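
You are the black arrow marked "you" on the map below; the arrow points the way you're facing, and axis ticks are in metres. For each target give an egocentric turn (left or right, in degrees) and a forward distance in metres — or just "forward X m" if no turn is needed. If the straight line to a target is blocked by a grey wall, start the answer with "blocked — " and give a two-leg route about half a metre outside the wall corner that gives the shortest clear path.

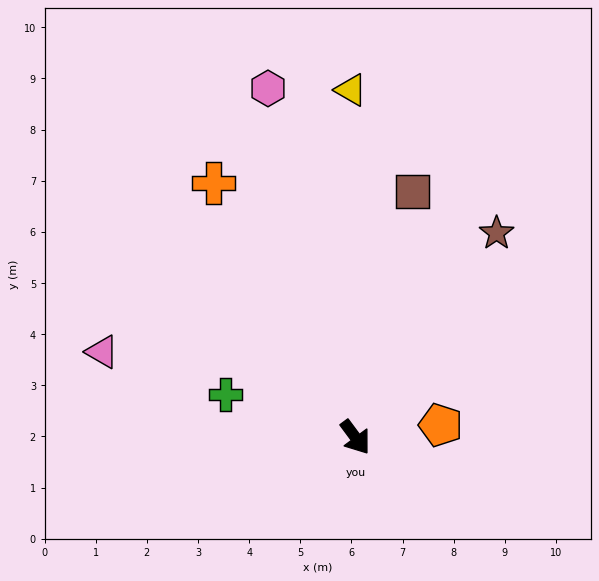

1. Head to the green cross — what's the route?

turn right 145°, forward 2.7 m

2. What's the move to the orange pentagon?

turn left 62°, forward 1.7 m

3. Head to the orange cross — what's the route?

turn left 173°, forward 5.7 m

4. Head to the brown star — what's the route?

turn left 109°, forward 4.9 m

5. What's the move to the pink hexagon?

turn left 158°, forward 7.0 m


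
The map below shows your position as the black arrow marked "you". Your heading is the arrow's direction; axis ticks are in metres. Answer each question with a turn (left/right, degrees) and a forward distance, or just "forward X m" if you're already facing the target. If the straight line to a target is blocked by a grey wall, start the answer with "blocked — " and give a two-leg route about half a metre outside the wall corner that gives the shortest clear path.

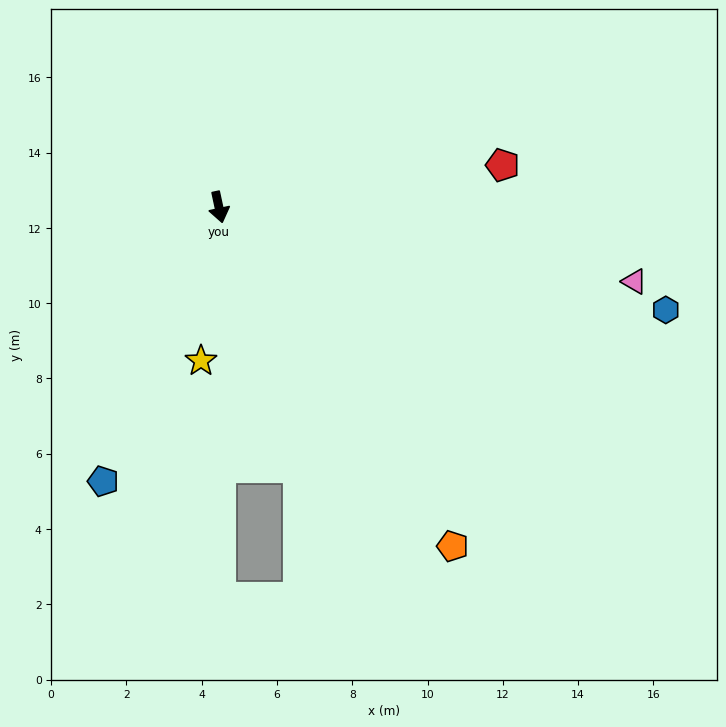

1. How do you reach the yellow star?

turn right 19°, forward 4.1 m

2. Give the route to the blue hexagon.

turn left 65°, forward 12.2 m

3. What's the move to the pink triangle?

turn left 68°, forward 11.2 m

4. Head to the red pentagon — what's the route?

turn left 86°, forward 7.6 m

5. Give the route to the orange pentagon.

turn left 22°, forward 10.9 m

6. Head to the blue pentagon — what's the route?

turn right 35°, forward 7.9 m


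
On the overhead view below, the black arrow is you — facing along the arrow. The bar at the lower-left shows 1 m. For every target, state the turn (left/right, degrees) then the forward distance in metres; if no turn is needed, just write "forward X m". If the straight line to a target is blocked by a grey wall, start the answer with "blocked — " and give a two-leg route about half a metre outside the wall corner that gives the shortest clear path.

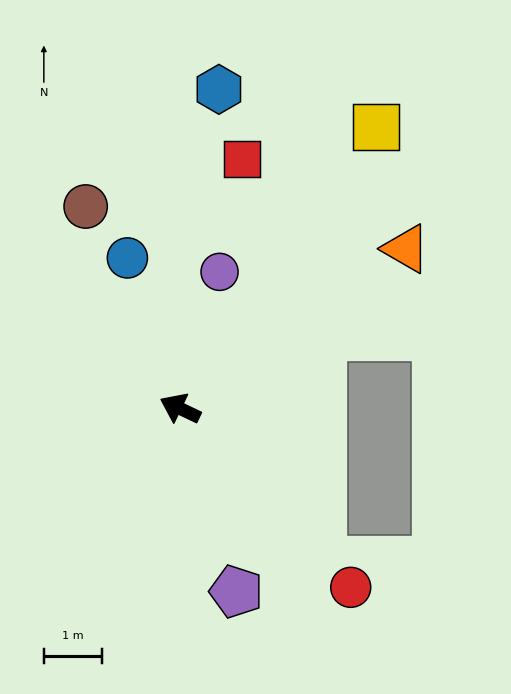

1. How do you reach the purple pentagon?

turn left 133°, forward 3.3 m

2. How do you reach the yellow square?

turn right 99°, forward 5.9 m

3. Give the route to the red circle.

turn left 159°, forward 4.3 m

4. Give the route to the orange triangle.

turn right 119°, forward 4.8 m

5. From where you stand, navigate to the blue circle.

turn right 45°, forward 2.7 m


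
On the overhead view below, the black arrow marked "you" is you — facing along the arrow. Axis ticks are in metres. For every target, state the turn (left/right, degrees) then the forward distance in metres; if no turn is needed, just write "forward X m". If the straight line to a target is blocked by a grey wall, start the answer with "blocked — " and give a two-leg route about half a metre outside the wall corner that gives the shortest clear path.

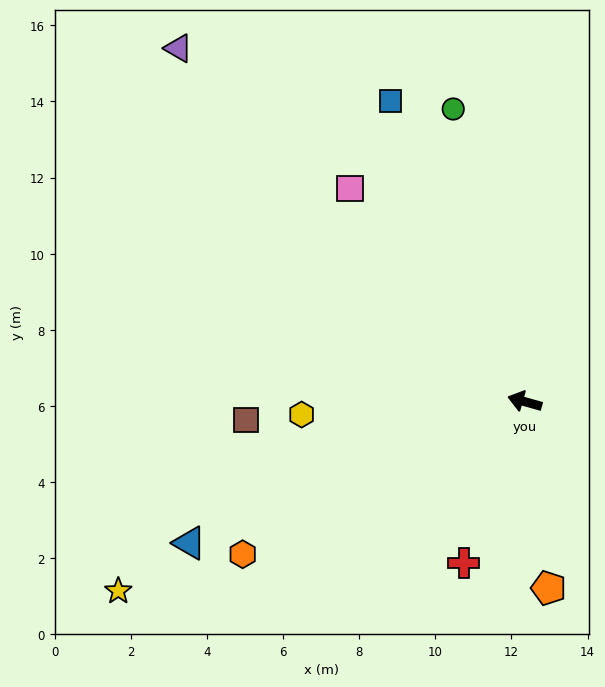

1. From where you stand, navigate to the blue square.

turn right 50°, forward 8.6 m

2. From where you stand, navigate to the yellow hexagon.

turn left 19°, forward 5.9 m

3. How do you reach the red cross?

turn left 85°, forward 4.5 m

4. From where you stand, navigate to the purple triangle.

turn right 30°, forward 13.0 m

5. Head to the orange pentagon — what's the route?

turn left 113°, forward 4.9 m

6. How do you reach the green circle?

turn right 60°, forward 7.9 m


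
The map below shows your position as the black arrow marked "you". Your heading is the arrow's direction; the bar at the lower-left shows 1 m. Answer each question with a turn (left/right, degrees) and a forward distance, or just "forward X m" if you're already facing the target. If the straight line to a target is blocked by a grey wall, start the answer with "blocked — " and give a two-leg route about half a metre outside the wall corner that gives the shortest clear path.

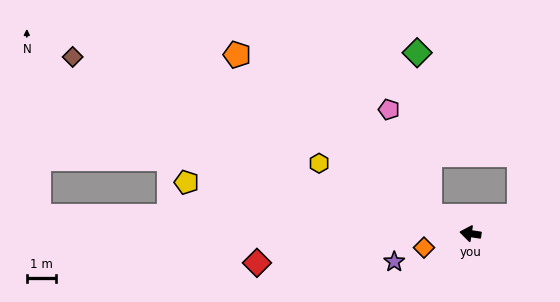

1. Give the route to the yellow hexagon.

turn right 16°, forward 5.8 m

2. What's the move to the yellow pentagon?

forward 10.0 m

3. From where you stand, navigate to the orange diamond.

turn left 25°, forward 1.7 m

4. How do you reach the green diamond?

blocked — turn right 15°, forward 1.5 m, then turn right 62°, forward 5.7 m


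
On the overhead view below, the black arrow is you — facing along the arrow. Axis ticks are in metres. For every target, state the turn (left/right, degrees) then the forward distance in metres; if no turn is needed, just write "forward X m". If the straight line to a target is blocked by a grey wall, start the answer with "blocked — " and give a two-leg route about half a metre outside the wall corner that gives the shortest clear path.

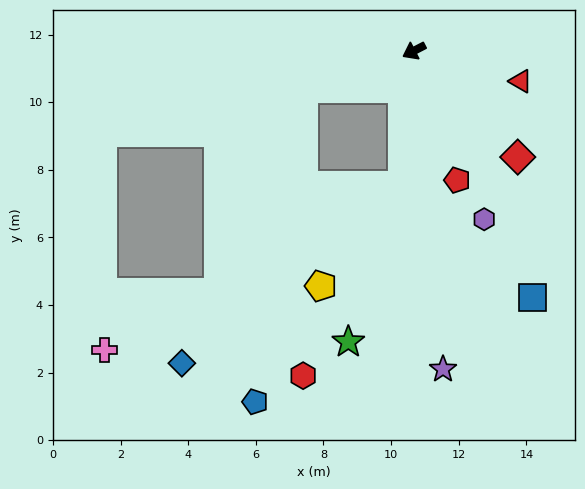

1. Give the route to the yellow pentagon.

blocked — turn left 58°, forward 4.0 m, then turn right 34°, forward 3.8 m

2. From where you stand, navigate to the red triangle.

turn left 137°, forward 3.3 m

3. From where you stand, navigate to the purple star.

turn left 68°, forward 9.5 m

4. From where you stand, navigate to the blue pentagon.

blocked — turn right 9°, forward 3.5 m, then turn left 63°, forward 9.4 m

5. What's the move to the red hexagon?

blocked — turn left 58°, forward 4.0 m, then turn right 23°, forward 6.3 m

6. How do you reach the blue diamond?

blocked — turn left 58°, forward 4.0 m, then turn right 46°, forward 8.4 m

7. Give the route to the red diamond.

turn left 107°, forward 4.4 m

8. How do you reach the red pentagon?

turn left 81°, forward 4.0 m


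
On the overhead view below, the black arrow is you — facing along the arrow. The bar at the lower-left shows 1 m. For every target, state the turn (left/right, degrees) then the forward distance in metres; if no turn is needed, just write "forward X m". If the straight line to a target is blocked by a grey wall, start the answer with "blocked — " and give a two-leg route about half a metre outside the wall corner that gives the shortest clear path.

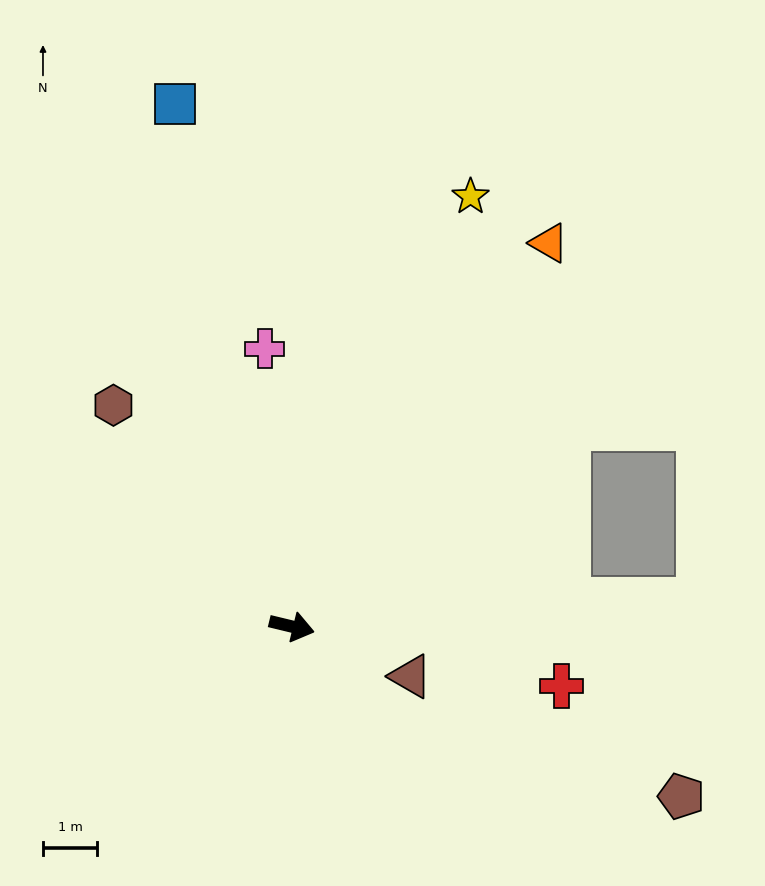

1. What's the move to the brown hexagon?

turn left 142°, forward 5.2 m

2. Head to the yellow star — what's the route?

turn left 81°, forward 8.5 m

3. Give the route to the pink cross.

turn left 109°, forward 5.1 m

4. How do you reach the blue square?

turn left 116°, forward 9.8 m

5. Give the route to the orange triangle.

turn left 70°, forward 8.5 m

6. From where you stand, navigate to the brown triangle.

turn right 9°, forward 2.4 m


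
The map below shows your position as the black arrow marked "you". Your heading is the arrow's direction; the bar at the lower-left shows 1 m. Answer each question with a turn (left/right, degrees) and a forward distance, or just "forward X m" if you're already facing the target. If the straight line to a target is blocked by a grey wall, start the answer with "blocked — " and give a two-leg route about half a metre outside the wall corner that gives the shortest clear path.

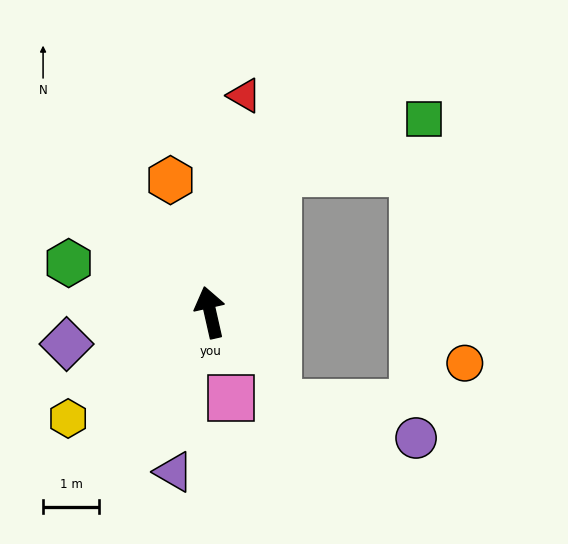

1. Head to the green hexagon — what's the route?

turn left 58°, forward 2.7 m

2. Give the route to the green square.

blocked — turn right 38°, forward 2.8 m, then turn right 45°, forward 2.8 m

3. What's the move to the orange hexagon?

turn left 4°, forward 2.5 m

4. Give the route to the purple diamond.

turn left 90°, forward 2.6 m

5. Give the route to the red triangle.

turn right 22°, forward 3.9 m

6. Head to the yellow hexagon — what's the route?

turn left 114°, forward 3.2 m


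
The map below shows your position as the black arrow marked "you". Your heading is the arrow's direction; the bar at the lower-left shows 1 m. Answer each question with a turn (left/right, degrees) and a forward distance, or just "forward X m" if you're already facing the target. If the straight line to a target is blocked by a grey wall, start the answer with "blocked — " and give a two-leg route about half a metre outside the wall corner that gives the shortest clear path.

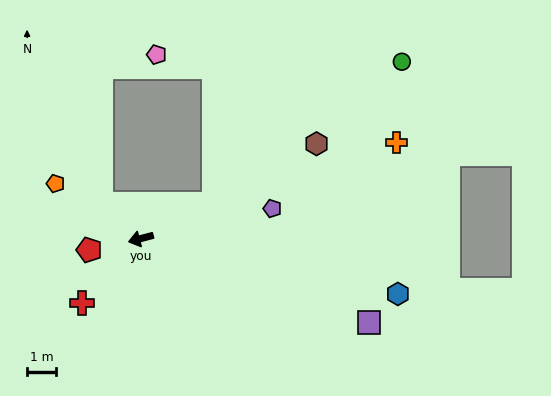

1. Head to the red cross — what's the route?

turn left 33°, forward 3.0 m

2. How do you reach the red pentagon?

turn right 2°, forward 1.8 m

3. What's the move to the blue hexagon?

turn left 153°, forward 9.1 m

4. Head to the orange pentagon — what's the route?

turn right 47°, forward 3.5 m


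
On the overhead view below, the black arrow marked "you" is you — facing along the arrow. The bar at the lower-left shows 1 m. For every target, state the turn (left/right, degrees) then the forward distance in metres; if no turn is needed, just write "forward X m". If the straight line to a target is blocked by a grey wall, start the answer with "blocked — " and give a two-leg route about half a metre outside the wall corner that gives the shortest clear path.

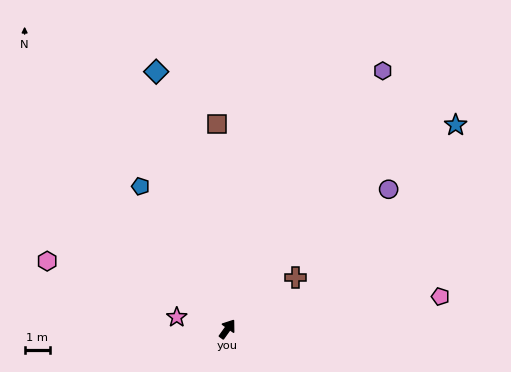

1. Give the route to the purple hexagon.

turn left 5°, forward 11.7 m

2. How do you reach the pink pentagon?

turn right 46°, forward 8.4 m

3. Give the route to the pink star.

turn left 113°, forward 2.0 m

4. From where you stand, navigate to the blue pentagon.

turn left 67°, forward 6.5 m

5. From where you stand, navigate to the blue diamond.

turn left 51°, forward 10.4 m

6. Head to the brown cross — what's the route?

turn right 17°, forward 3.3 m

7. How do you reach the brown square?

turn left 39°, forward 8.0 m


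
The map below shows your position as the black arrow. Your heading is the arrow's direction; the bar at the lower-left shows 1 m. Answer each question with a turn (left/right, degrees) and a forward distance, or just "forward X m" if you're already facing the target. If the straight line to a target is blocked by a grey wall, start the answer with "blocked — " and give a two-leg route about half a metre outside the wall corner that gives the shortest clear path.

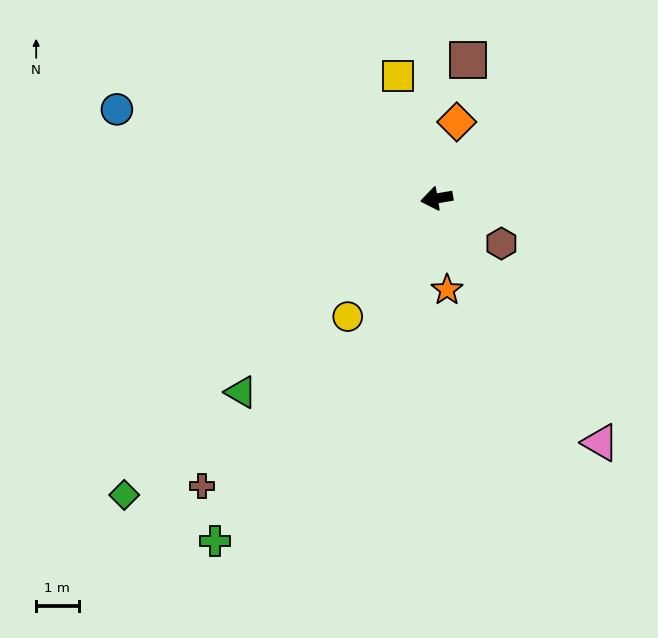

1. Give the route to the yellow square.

turn right 82°, forward 3.0 m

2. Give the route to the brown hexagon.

turn left 135°, forward 1.9 m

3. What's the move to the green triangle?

turn left 35°, forward 6.5 m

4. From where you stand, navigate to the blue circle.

turn right 25°, forward 7.8 m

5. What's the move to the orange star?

turn left 87°, forward 2.2 m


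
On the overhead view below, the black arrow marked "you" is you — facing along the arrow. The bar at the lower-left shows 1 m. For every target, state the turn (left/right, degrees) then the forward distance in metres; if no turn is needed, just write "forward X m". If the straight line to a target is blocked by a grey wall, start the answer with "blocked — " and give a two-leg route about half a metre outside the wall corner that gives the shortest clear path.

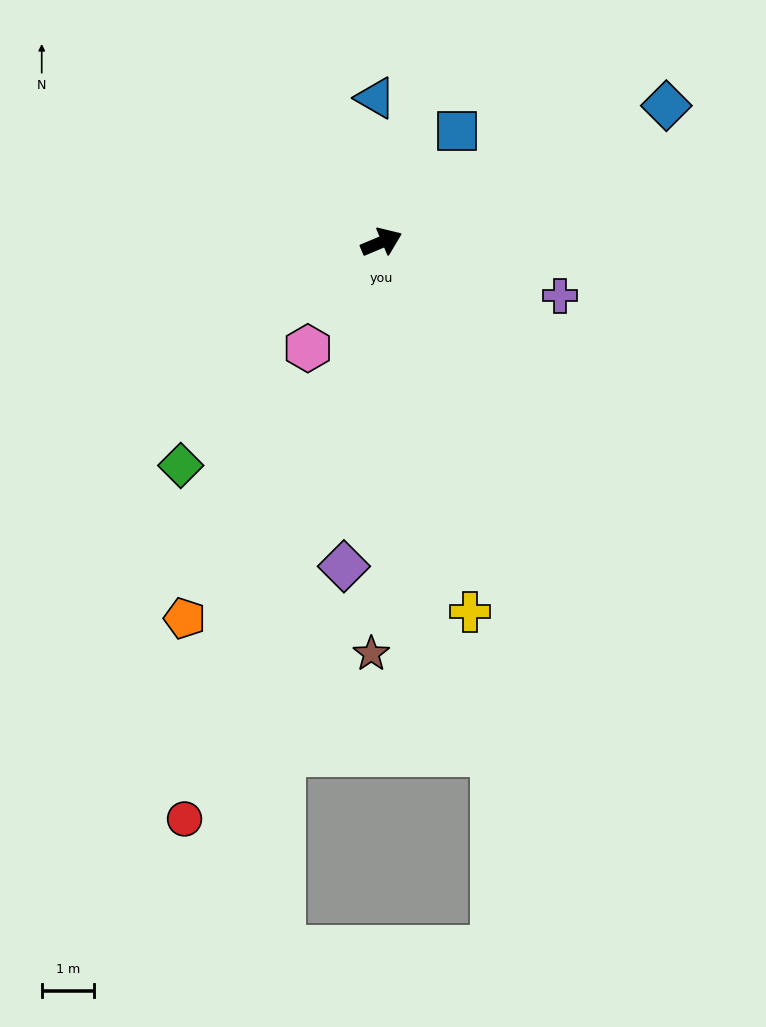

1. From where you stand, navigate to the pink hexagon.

turn right 148°, forward 2.5 m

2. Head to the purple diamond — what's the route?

turn right 119°, forward 6.2 m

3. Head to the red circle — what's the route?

turn right 132°, forward 11.6 m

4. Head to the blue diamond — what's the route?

turn left 3°, forward 6.0 m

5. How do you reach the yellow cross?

turn right 99°, forward 7.2 m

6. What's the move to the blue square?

turn left 33°, forward 2.6 m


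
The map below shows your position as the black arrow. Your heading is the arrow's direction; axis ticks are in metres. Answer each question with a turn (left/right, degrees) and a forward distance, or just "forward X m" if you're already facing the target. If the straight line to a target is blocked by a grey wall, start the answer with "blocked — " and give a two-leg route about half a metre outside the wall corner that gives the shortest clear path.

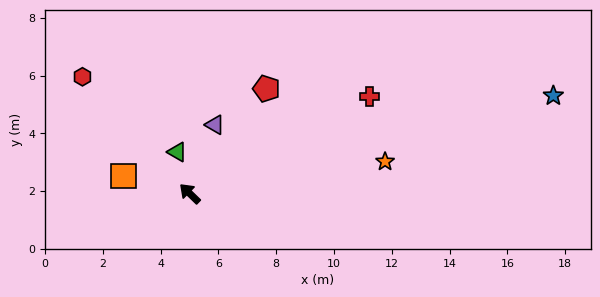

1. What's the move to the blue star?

turn right 121°, forward 13.0 m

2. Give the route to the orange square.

turn left 29°, forward 2.4 m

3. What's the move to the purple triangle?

turn right 66°, forward 2.5 m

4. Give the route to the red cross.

turn right 108°, forward 7.1 m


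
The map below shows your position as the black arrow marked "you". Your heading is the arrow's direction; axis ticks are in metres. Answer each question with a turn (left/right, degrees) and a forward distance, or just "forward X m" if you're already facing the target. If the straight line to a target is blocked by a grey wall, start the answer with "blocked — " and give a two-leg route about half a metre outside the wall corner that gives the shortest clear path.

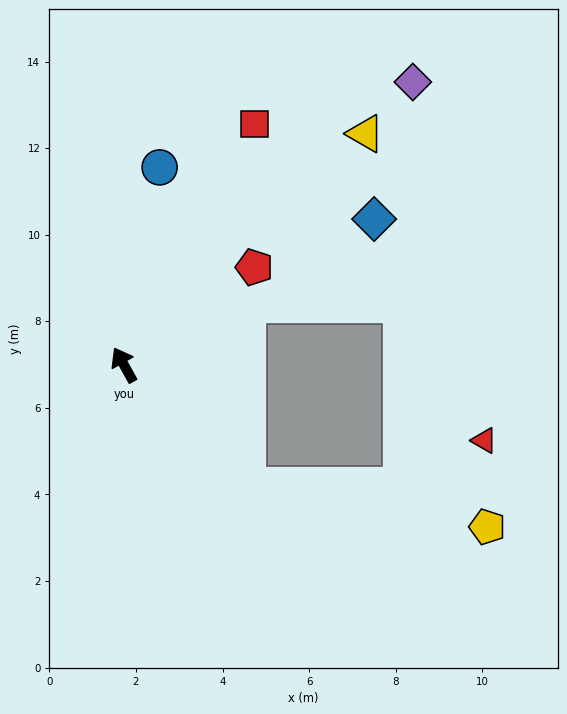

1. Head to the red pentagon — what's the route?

turn right 82°, forward 3.8 m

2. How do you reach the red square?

turn right 58°, forward 6.3 m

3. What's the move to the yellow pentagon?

blocked — turn right 164°, forward 4.0 m, then turn left 35°, forward 5.6 m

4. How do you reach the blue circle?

turn right 39°, forward 4.6 m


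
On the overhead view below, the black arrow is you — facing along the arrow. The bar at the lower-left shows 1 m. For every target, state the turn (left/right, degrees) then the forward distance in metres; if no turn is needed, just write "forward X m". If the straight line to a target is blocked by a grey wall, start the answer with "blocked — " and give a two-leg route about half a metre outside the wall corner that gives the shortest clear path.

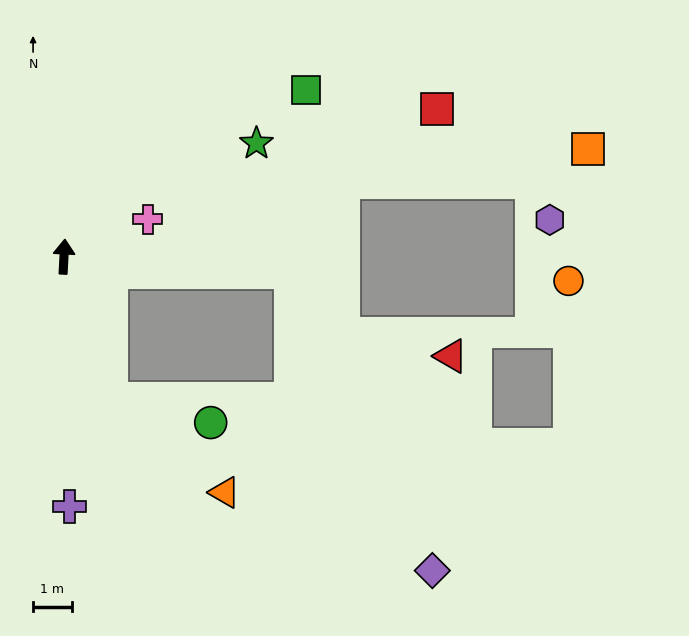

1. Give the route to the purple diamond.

blocked — turn right 158°, forward 3.9 m, then turn left 43°, forward 9.5 m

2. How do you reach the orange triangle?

blocked — turn right 158°, forward 3.9 m, then turn left 31°, forward 3.8 m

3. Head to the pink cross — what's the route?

turn right 63°, forward 2.4 m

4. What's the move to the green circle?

blocked — turn right 158°, forward 3.9 m, then turn left 57°, forward 2.6 m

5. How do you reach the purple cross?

turn right 176°, forward 6.5 m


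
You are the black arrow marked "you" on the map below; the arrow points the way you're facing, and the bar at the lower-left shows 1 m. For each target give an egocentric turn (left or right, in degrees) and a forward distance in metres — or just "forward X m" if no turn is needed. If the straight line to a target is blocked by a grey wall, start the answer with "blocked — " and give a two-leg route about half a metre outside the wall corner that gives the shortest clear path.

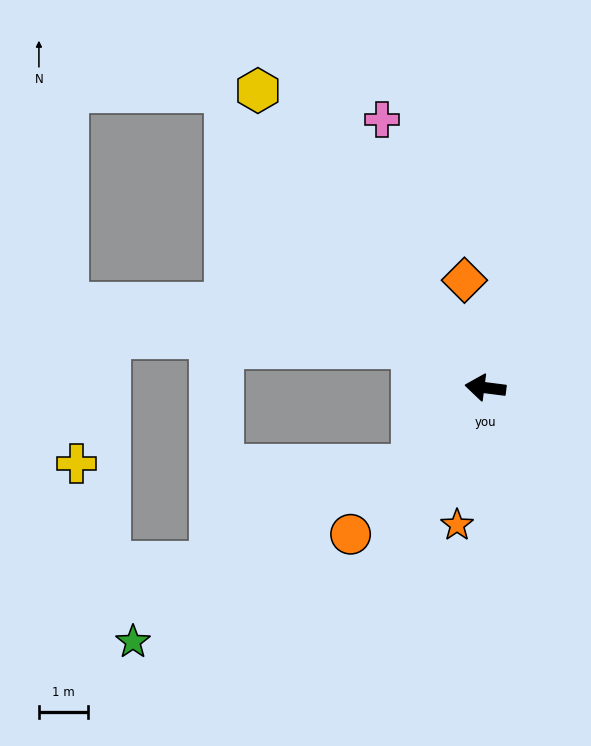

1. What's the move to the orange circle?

turn left 55°, forward 4.1 m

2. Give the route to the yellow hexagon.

turn right 45°, forward 7.6 m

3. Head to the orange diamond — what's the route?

turn right 72°, forward 2.2 m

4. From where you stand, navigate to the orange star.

turn left 86°, forward 2.9 m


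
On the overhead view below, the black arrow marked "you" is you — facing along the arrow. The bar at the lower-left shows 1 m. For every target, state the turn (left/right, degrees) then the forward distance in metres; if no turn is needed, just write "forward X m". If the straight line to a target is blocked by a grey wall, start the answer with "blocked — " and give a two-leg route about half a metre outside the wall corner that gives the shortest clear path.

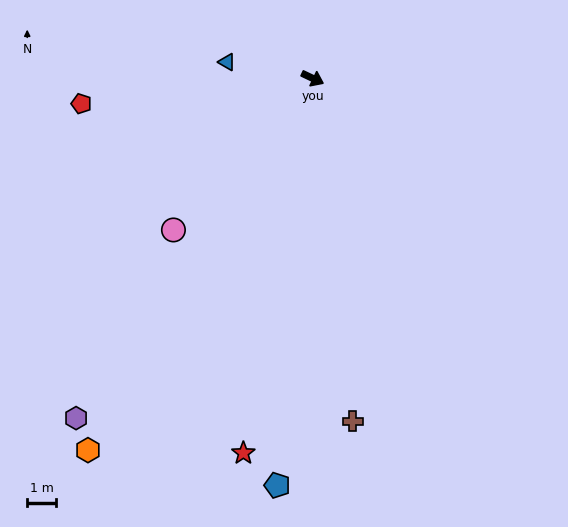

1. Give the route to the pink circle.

turn right 107°, forward 7.1 m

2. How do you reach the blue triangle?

turn right 165°, forward 3.0 m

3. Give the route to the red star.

turn right 75°, forward 13.2 m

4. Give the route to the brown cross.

turn right 58°, forward 11.9 m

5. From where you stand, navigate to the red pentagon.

turn right 148°, forward 8.0 m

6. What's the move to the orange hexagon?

turn right 96°, forward 15.0 m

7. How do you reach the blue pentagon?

turn right 70°, forward 14.1 m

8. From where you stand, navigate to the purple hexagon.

turn right 99°, forward 14.3 m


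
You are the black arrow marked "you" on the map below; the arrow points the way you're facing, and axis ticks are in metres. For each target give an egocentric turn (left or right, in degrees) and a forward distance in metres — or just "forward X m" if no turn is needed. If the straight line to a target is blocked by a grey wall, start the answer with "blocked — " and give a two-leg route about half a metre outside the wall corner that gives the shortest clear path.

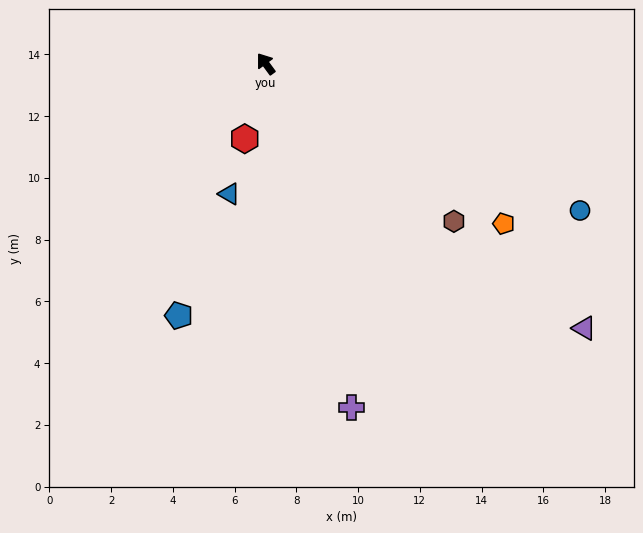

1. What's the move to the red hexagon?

turn left 128°, forward 2.5 m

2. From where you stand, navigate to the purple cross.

turn left 158°, forward 11.5 m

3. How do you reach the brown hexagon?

turn right 166°, forward 8.0 m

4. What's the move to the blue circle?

turn right 151°, forward 11.2 m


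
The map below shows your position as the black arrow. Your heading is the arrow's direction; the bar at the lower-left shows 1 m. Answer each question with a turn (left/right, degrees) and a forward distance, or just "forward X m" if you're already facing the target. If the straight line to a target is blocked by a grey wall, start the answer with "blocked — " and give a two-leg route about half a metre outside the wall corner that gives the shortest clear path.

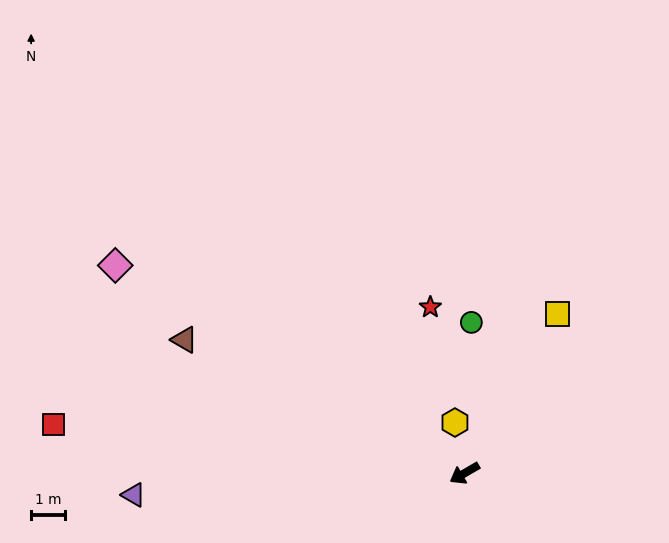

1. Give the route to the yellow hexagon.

turn right 109°, forward 1.5 m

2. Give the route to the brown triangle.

turn right 56°, forward 9.3 m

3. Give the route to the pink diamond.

turn right 61°, forward 12.1 m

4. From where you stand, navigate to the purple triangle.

turn right 26°, forward 9.9 m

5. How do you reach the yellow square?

turn right 150°, forward 5.5 m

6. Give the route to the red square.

turn right 37°, forward 12.4 m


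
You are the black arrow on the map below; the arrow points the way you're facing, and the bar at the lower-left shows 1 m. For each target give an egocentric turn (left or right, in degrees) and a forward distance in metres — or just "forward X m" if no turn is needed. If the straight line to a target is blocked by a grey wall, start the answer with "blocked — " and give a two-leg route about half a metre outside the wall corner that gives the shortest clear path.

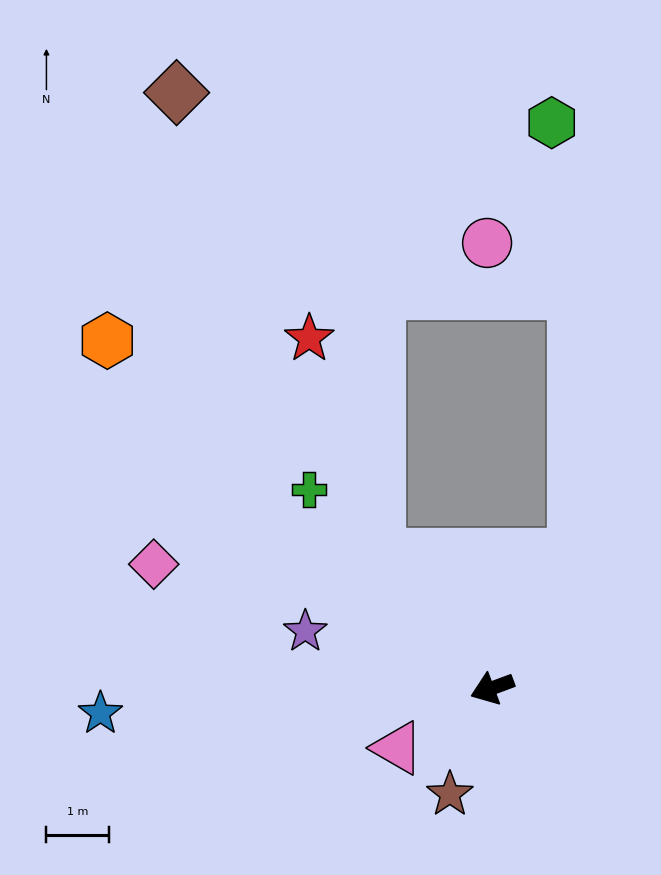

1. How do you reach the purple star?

turn right 37°, forward 3.1 m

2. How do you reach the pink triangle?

turn left 12°, forward 1.8 m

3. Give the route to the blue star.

turn right 17°, forward 6.3 m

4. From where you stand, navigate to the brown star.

turn left 48°, forward 1.8 m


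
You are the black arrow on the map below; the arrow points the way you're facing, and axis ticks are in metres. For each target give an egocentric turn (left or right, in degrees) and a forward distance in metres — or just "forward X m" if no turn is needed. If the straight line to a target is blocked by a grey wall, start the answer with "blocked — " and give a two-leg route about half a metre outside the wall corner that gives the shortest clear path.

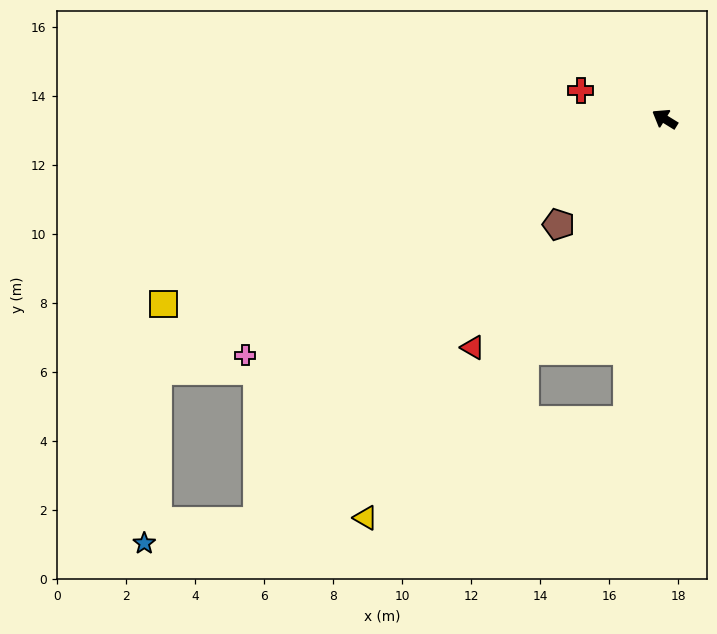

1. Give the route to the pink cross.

turn left 61°, forward 14.0 m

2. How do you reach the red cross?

turn left 13°, forward 2.6 m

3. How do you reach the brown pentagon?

turn left 77°, forward 4.3 m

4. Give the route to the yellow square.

turn left 52°, forward 15.5 m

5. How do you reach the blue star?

blocked — turn left 58°, forward 16.4 m, then turn left 59°, forward 5.0 m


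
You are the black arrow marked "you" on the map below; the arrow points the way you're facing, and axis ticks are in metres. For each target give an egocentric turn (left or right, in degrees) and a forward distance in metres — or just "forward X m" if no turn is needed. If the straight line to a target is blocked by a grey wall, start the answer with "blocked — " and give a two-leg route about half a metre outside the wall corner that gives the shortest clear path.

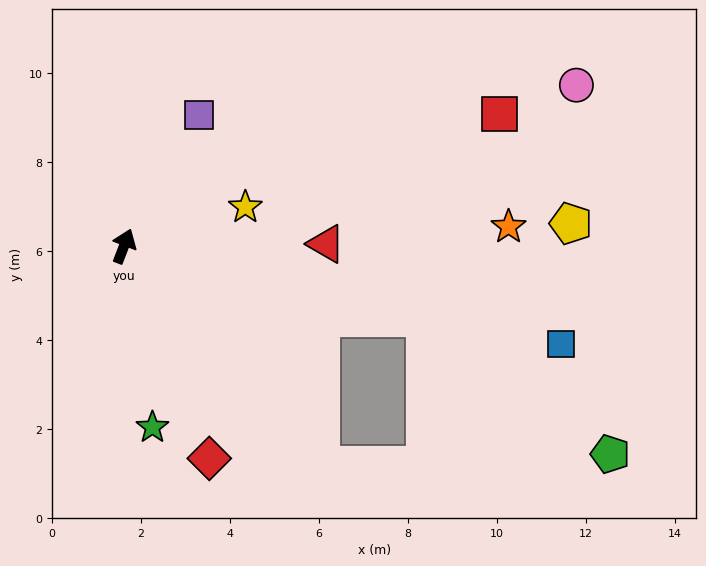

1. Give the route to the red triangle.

turn right 68°, forward 4.5 m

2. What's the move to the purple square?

turn right 9°, forward 3.4 m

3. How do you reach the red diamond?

turn right 137°, forward 5.1 m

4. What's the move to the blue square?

turn right 82°, forward 10.1 m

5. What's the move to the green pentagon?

blocked — turn right 82°, forward 7.0 m, then turn right 23°, forward 5.2 m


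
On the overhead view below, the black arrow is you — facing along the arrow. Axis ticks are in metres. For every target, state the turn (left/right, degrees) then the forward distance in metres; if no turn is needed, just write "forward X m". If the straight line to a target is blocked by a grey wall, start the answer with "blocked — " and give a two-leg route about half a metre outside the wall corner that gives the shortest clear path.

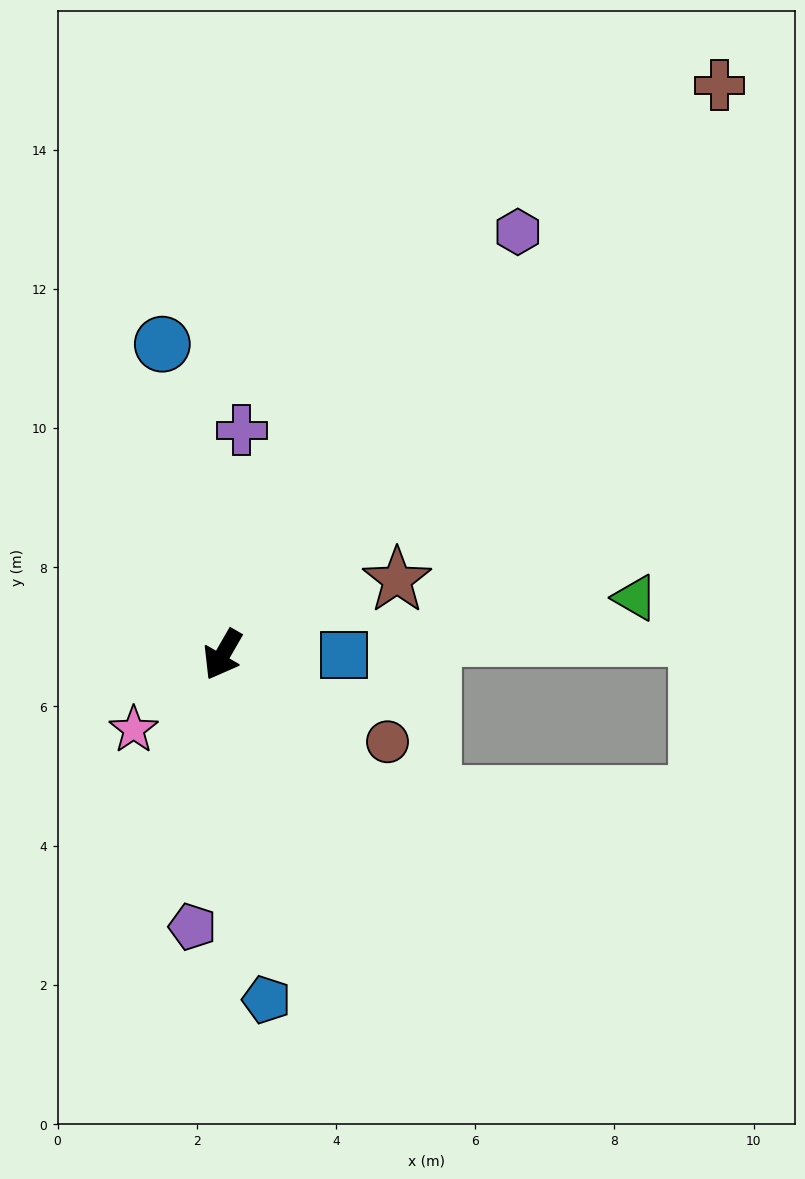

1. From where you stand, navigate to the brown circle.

turn left 92°, forward 2.7 m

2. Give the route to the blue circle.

turn right 139°, forward 4.5 m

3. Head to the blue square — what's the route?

turn left 120°, forward 1.7 m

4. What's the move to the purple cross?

turn right 155°, forward 3.2 m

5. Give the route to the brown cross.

turn left 169°, forward 10.9 m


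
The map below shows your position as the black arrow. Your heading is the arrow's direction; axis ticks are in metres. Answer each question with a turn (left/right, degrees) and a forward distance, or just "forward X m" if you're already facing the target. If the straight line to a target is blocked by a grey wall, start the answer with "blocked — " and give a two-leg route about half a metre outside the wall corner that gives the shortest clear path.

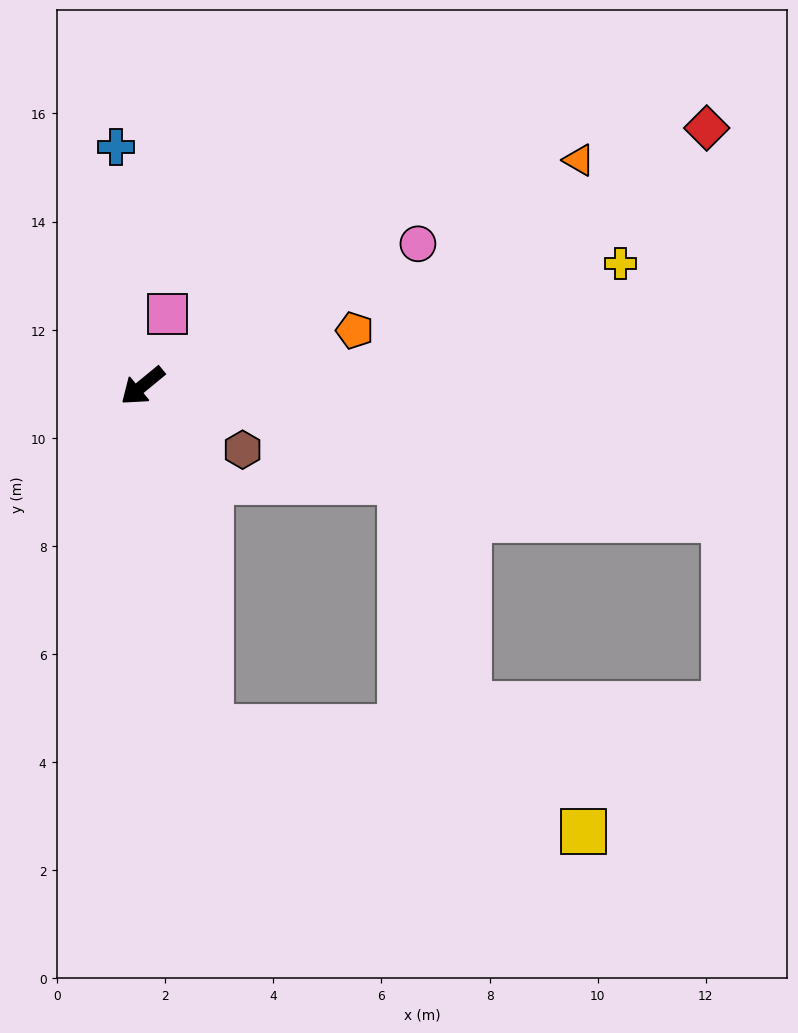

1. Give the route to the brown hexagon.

turn left 108°, forward 2.2 m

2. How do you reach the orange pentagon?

turn left 155°, forward 4.1 m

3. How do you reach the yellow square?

blocked — turn left 62°, forward 6.4 m, then turn left 63°, forward 7.2 m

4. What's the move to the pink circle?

turn left 168°, forward 5.7 m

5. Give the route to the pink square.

turn right 149°, forward 1.4 m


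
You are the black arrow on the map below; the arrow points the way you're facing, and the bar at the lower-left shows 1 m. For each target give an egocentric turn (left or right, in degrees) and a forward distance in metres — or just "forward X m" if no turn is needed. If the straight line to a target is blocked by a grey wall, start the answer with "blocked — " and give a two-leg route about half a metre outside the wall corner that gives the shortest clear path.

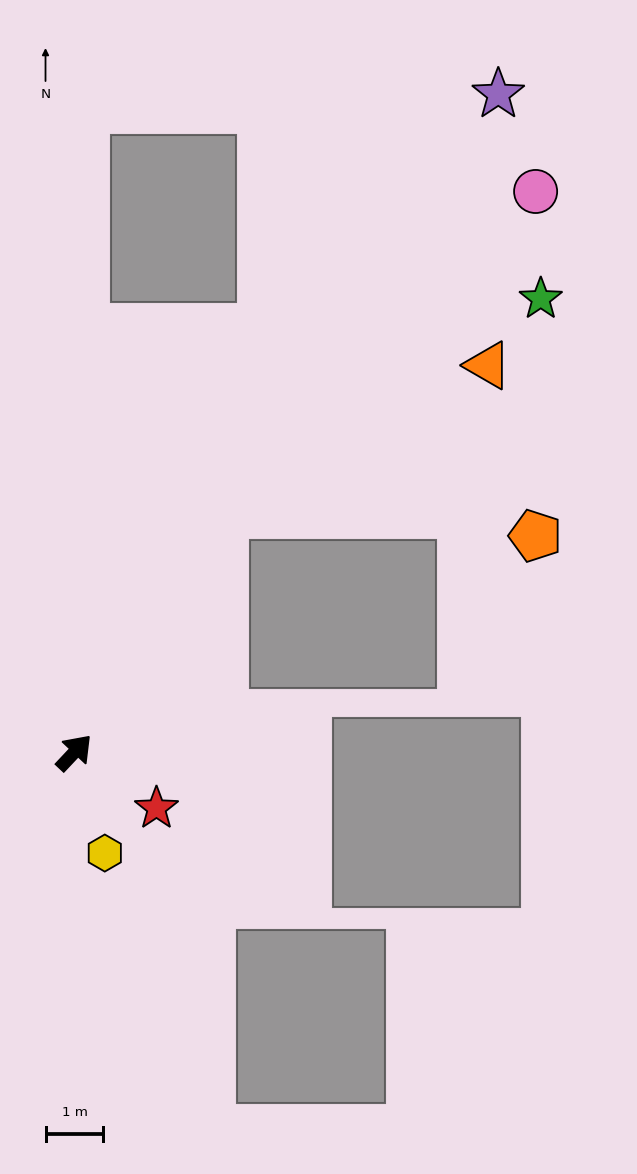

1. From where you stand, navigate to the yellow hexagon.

turn right 120°, forward 1.8 m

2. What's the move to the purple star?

turn left 10°, forward 13.5 m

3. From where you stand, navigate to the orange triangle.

blocked — turn left 11°, forward 4.9 m, then turn right 28°, forward 5.2 m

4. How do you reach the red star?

turn right 81°, forward 1.7 m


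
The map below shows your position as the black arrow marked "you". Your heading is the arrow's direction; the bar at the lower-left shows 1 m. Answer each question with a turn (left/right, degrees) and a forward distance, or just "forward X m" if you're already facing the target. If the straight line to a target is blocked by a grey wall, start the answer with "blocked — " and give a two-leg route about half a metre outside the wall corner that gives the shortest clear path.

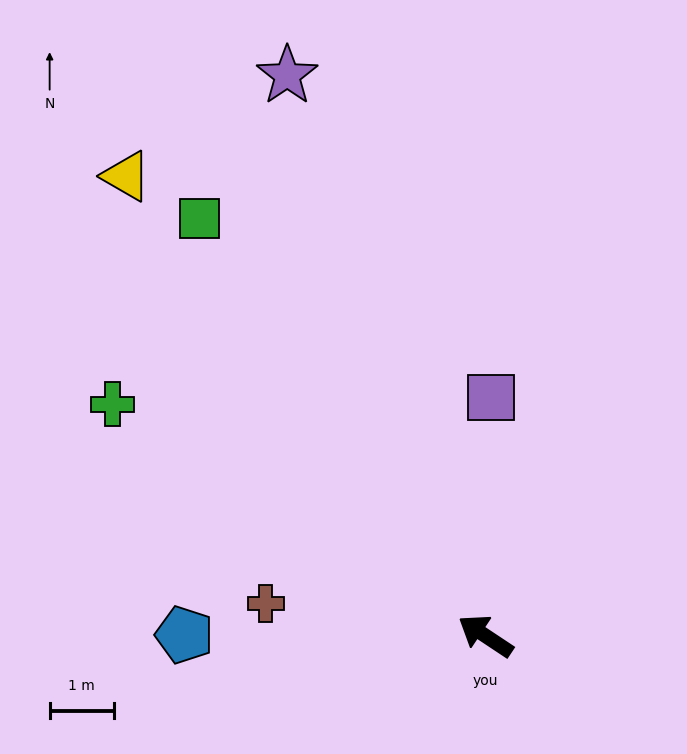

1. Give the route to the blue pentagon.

turn left 33°, forward 4.7 m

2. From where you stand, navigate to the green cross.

forward 6.8 m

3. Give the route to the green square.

turn right 22°, forward 7.9 m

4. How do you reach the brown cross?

turn left 25°, forward 3.5 m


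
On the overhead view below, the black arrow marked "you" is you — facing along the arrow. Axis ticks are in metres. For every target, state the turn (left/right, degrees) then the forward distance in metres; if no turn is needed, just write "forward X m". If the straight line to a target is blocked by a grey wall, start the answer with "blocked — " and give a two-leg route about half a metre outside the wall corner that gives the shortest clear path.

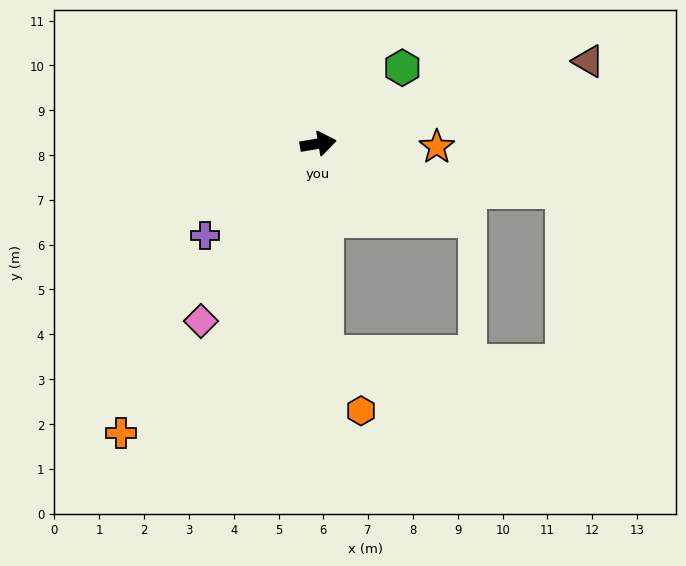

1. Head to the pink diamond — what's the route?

turn right 133°, forward 4.7 m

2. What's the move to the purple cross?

turn right 150°, forward 3.3 m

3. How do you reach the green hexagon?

turn left 33°, forward 2.5 m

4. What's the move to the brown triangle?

turn left 7°, forward 6.3 m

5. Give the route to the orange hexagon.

blocked — turn right 98°, forward 4.7 m, then turn left 31°, forward 1.5 m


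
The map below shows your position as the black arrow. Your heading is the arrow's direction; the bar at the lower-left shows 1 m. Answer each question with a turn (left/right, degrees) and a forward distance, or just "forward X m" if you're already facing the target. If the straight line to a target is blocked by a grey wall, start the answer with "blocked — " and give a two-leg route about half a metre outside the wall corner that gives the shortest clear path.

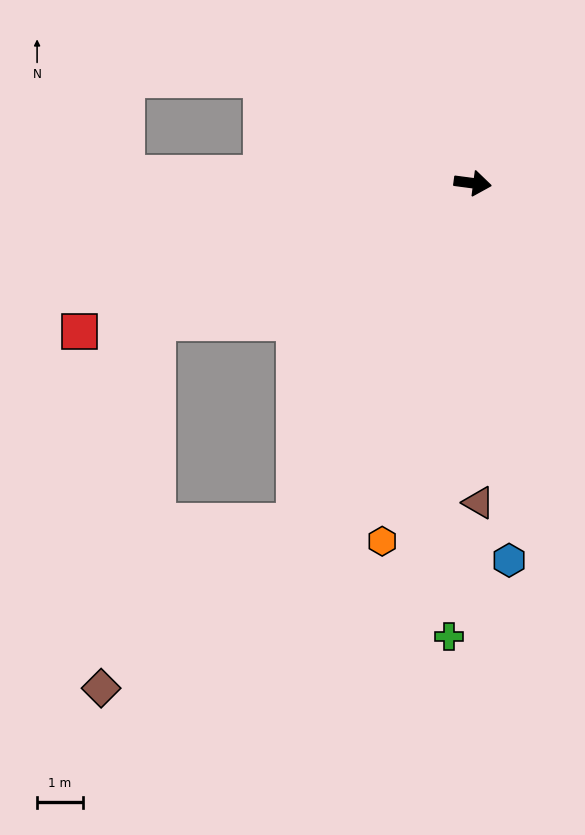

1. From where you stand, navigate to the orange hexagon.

turn right 97°, forward 8.1 m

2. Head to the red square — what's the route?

turn right 152°, forward 9.2 m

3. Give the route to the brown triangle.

turn right 81°, forward 7.0 m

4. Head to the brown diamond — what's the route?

blocked — turn right 110°, forward 8.4 m, then turn right 22°, forward 5.6 m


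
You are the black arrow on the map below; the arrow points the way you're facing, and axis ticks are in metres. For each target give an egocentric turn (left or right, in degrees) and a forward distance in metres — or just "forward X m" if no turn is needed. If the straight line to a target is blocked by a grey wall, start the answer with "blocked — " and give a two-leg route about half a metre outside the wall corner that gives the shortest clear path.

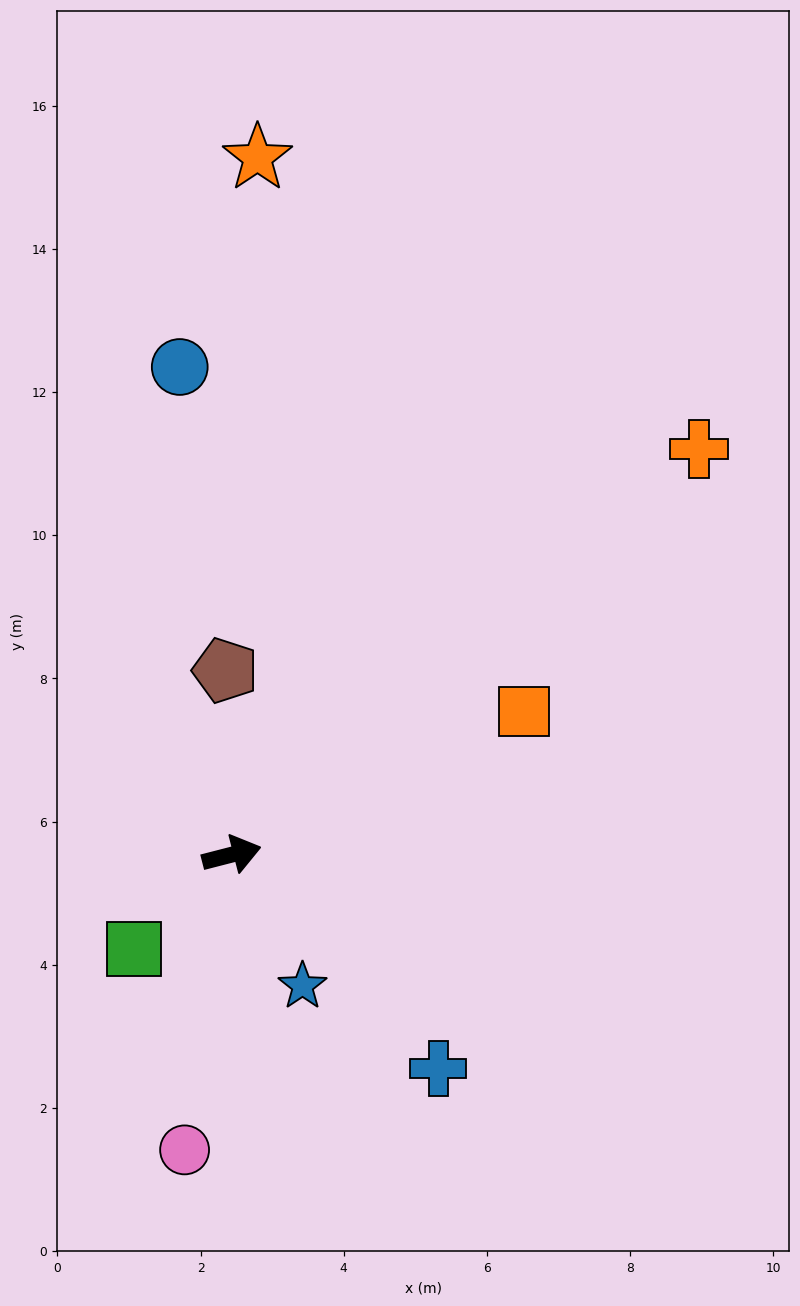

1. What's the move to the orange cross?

turn left 27°, forward 8.6 m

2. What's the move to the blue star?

turn right 76°, forward 2.1 m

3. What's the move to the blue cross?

turn right 60°, forward 4.2 m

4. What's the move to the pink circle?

turn right 113°, forward 4.2 m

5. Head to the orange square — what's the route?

turn left 12°, forward 4.5 m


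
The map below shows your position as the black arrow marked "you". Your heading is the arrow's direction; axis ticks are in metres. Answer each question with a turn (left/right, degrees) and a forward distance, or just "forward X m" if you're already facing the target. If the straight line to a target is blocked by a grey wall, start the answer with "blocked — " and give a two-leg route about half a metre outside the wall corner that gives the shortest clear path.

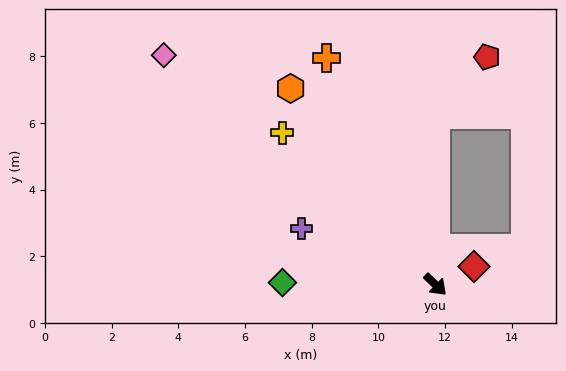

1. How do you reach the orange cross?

turn left 160°, forward 7.5 m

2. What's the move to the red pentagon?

blocked — turn left 134°, forward 5.1 m, then turn right 41°, forward 2.3 m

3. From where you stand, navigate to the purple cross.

turn right 159°, forward 4.4 m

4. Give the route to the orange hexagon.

turn left 170°, forward 7.3 m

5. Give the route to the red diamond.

turn left 69°, forward 1.3 m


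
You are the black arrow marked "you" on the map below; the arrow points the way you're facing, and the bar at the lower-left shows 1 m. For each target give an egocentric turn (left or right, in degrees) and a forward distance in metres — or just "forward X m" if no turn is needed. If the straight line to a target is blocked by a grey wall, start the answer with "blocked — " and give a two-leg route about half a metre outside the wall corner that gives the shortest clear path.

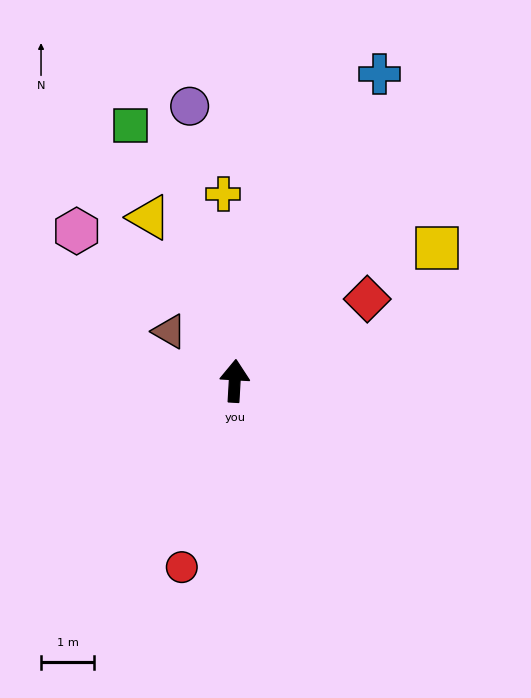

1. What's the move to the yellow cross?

turn left 7°, forward 3.5 m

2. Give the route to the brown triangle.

turn left 56°, forward 1.5 m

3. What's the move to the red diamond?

turn right 55°, forward 2.9 m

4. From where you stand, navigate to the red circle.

turn left 167°, forward 3.6 m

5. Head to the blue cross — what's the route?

turn right 22°, forward 6.4 m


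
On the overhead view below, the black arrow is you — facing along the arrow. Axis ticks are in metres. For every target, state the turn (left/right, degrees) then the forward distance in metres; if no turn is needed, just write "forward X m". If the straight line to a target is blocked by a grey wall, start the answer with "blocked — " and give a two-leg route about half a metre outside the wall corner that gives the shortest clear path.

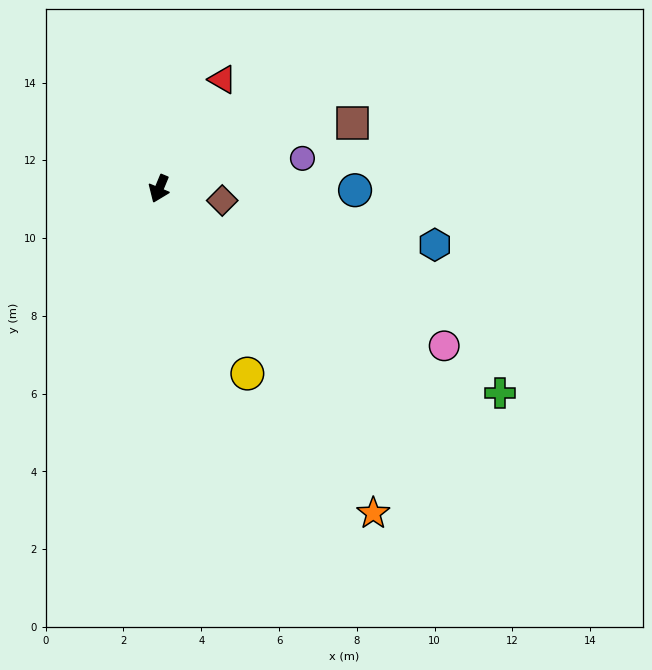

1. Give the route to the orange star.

turn left 56°, forward 10.0 m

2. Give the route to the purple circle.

turn left 124°, forward 3.8 m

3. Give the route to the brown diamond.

turn left 102°, forward 1.7 m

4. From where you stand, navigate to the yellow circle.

turn left 48°, forward 5.3 m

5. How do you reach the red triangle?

turn left 172°, forward 3.2 m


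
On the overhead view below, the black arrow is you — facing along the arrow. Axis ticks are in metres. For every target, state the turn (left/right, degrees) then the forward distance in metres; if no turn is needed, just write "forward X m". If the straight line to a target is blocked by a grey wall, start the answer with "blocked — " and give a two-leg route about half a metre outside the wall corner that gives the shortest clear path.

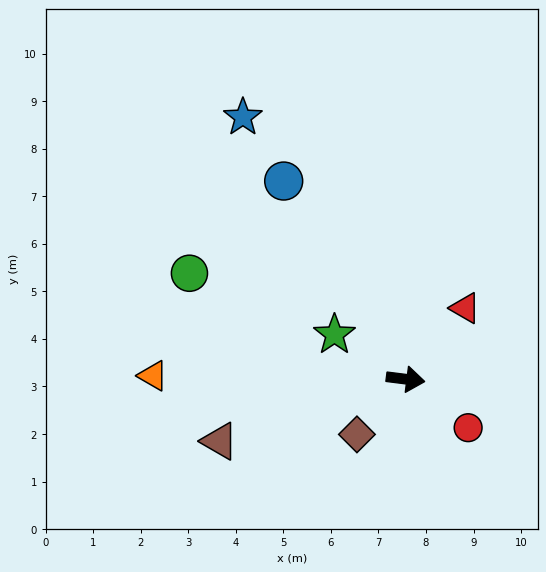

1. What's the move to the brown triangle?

turn right 154°, forward 4.1 m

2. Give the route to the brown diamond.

turn right 124°, forward 1.5 m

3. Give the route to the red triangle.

turn left 57°, forward 1.9 m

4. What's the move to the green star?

turn left 155°, forward 1.8 m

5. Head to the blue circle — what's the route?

turn left 129°, forward 4.9 m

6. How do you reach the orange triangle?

turn right 174°, forward 5.3 m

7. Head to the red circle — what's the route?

turn right 31°, forward 1.7 m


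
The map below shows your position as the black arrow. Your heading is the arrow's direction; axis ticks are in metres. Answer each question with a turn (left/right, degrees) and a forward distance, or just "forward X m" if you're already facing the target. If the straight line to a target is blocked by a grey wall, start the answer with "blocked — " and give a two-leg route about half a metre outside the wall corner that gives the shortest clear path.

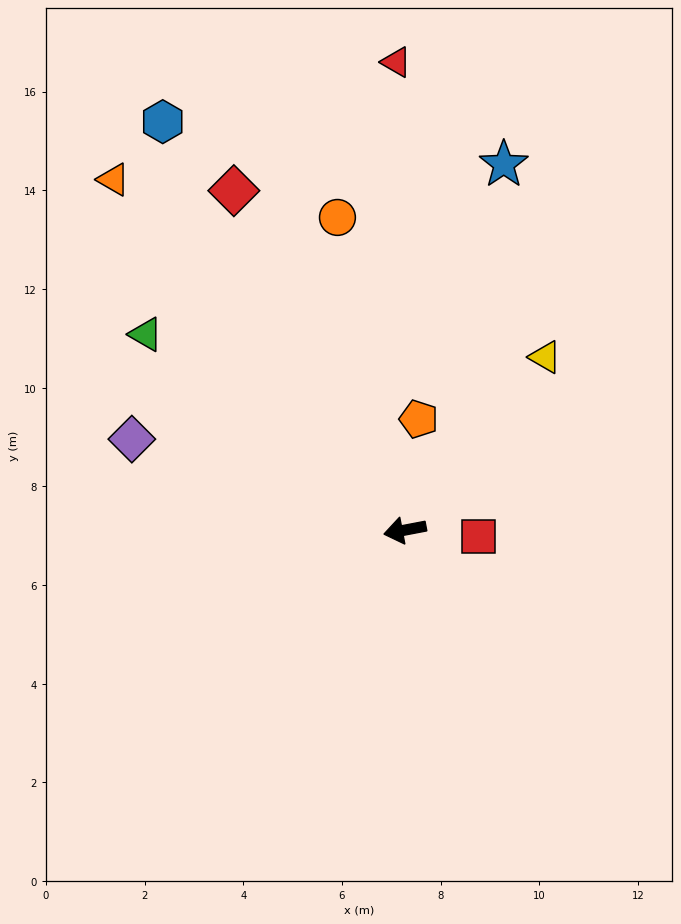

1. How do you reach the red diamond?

turn right 74°, forward 7.7 m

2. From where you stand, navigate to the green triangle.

turn right 48°, forward 6.6 m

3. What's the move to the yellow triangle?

turn right 140°, forward 4.5 m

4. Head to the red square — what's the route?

turn left 164°, forward 1.5 m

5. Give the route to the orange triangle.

turn right 61°, forward 9.2 m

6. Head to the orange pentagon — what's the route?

turn right 108°, forward 2.3 m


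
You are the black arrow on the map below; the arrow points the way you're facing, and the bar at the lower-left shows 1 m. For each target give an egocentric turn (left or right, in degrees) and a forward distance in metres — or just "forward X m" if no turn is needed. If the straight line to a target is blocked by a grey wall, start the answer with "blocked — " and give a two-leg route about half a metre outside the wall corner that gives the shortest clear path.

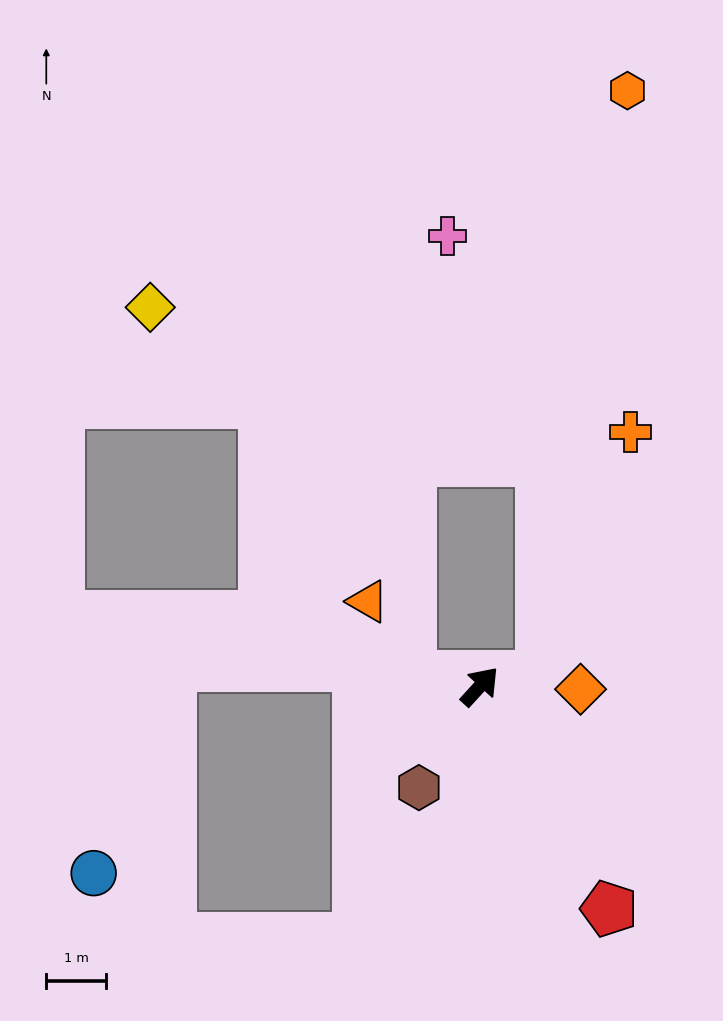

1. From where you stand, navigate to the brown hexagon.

turn right 169°, forward 2.0 m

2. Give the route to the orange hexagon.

blocked — turn right 38°, forward 1.0 m, then turn left 72°, forward 9.9 m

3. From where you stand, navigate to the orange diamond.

turn right 49°, forward 1.7 m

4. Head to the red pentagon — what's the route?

turn right 108°, forward 4.3 m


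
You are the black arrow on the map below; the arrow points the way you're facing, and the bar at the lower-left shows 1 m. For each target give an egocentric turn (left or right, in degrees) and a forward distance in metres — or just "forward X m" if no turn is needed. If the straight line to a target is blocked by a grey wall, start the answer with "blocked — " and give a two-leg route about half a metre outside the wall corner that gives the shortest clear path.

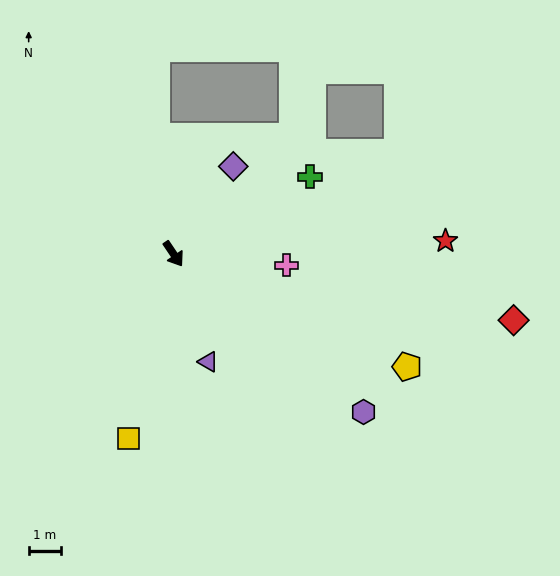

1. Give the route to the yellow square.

turn right 48°, forward 6.0 m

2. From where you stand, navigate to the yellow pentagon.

turn left 30°, forward 8.1 m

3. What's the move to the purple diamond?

turn left 112°, forward 3.3 m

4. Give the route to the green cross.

turn left 85°, forward 4.9 m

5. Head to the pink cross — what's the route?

turn left 50°, forward 3.6 m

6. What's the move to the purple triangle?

turn right 16°, forward 3.6 m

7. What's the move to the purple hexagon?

turn left 16°, forward 7.8 m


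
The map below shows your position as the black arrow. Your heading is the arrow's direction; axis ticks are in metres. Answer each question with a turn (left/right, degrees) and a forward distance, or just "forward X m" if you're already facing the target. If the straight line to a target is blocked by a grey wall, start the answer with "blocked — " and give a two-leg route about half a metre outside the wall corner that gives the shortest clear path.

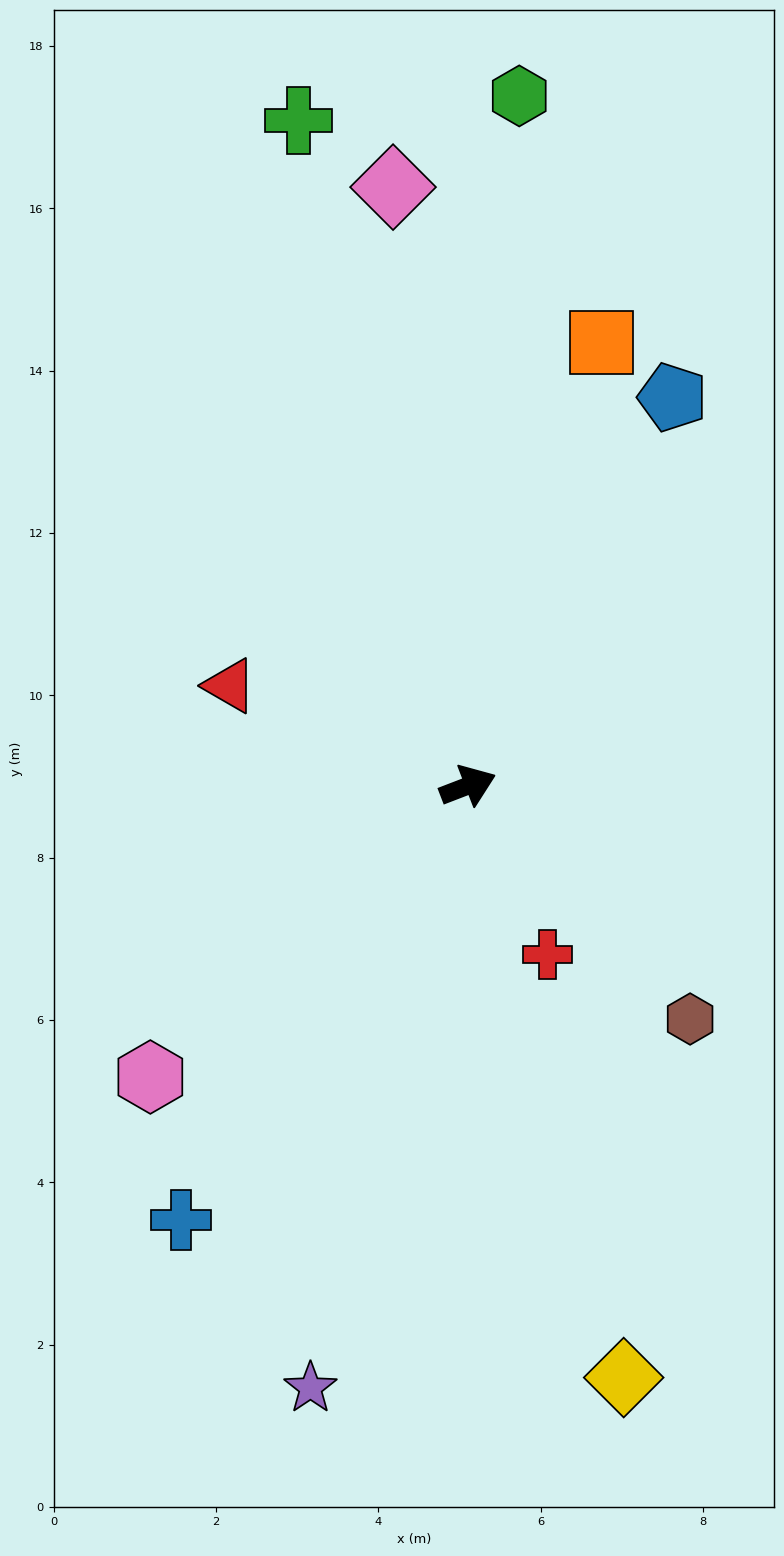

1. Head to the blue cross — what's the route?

turn right 145°, forward 6.4 m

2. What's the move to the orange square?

turn left 52°, forward 5.7 m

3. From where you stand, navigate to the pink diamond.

turn left 76°, forward 7.4 m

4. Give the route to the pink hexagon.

turn right 159°, forward 5.3 m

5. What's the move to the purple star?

turn right 126°, forward 7.7 m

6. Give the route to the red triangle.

turn left 136°, forward 3.2 m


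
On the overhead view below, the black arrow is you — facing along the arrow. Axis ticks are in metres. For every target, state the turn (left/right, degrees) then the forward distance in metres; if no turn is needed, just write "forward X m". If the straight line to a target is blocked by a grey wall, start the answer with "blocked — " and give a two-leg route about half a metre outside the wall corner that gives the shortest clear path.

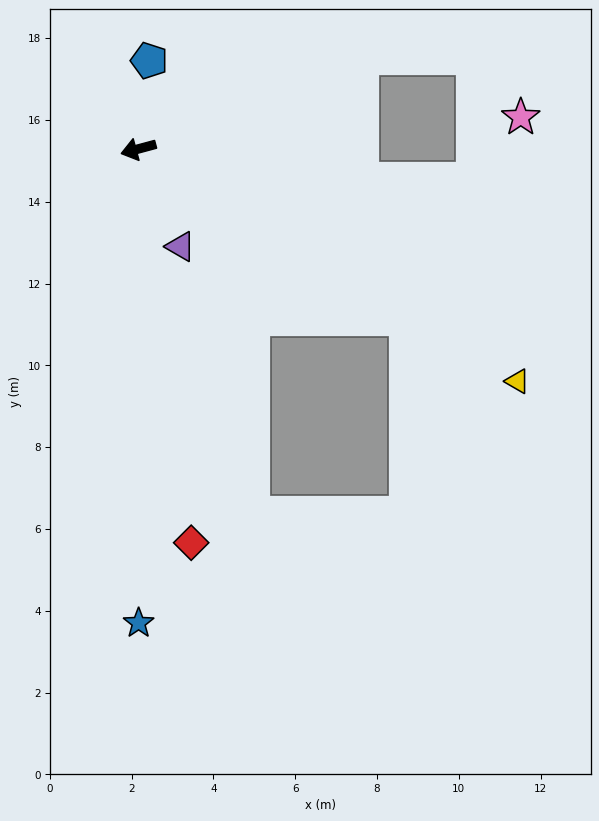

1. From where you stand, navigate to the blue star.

turn left 75°, forward 11.6 m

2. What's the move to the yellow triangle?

turn left 133°, forward 10.9 m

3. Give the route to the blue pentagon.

turn right 112°, forward 2.2 m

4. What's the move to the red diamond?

turn left 83°, forward 9.7 m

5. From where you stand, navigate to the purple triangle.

turn left 98°, forward 2.6 m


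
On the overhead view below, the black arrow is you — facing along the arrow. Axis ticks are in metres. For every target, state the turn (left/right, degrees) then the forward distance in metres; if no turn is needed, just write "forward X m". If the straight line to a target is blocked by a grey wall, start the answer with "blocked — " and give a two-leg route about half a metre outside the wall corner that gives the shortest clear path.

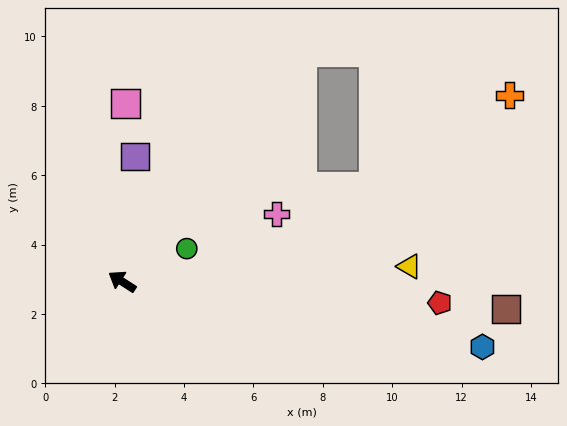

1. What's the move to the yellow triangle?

turn right 144°, forward 8.3 m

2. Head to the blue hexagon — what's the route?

turn right 157°, forward 10.6 m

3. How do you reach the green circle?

turn right 120°, forward 2.1 m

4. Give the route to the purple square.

turn right 63°, forward 3.6 m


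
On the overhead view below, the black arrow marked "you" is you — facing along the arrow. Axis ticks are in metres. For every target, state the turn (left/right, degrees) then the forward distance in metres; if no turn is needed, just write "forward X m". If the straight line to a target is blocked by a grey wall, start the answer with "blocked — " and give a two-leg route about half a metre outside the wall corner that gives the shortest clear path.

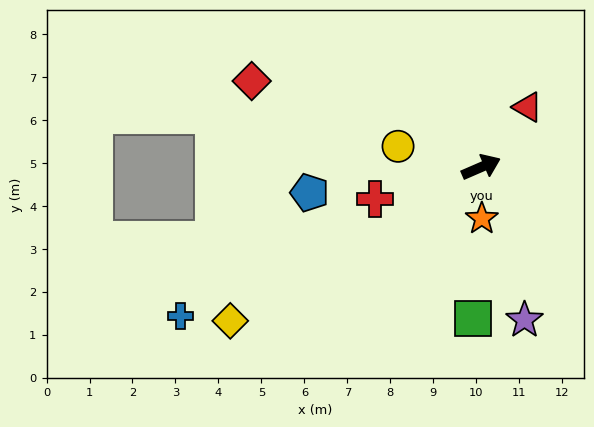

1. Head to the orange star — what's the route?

turn right 113°, forward 1.2 m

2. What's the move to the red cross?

turn left 173°, forward 2.6 m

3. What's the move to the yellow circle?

turn left 142°, forward 2.0 m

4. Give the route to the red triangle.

turn left 29°, forward 1.8 m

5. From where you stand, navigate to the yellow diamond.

turn right 172°, forward 6.8 m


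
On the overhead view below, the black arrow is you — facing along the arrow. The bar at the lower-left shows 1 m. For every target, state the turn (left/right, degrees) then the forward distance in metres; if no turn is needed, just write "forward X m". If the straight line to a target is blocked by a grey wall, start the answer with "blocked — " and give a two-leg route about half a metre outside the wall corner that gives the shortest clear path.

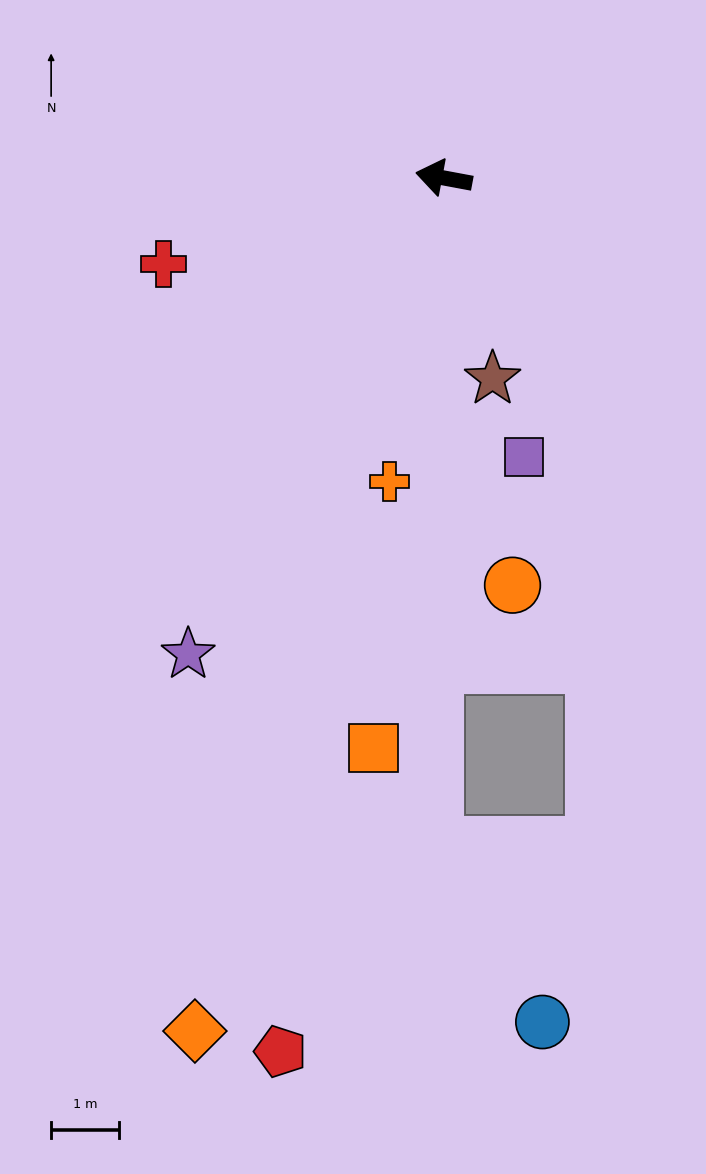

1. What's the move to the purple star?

turn left 72°, forward 7.9 m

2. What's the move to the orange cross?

turn left 90°, forward 4.5 m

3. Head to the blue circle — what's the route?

blocked — turn left 100°, forward 9.8 m, then turn left 32°, forward 3.0 m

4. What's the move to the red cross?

turn left 28°, forward 4.3 m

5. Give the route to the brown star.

turn left 114°, forward 3.0 m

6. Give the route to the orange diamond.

turn left 84°, forward 13.0 m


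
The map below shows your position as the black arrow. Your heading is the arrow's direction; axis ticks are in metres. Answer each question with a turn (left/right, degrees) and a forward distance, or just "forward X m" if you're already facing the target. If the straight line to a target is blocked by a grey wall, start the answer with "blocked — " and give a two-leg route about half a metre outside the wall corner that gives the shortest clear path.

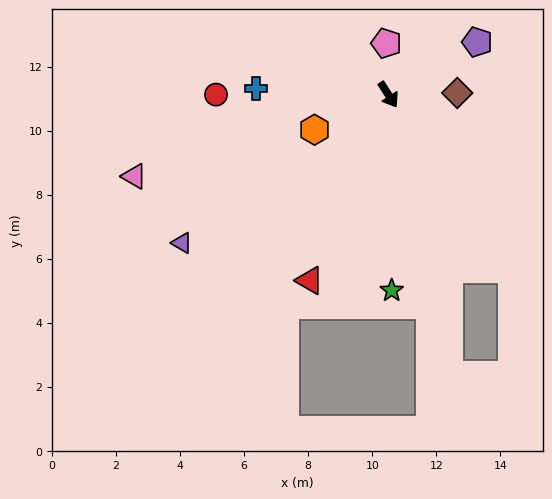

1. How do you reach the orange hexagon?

turn right 97°, forward 2.6 m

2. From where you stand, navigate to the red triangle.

turn right 56°, forward 6.3 m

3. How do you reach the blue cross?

turn right 125°, forward 4.1 m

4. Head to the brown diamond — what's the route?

turn left 59°, forward 2.2 m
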